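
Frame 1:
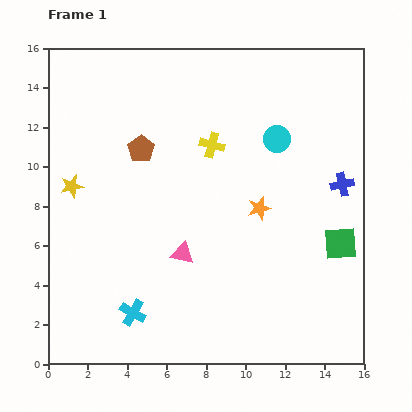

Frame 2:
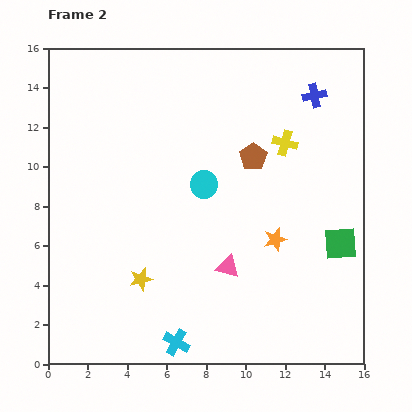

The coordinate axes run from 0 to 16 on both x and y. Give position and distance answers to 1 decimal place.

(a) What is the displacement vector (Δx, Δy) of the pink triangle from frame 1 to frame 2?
(2.3, -0.7)

The pink triangle was at (6.8, 5.6) in frame 1 and (9.1, 4.9) in frame 2.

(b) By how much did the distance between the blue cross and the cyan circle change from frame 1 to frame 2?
+3.2

Distance in frame 1: 4.0. Distance in frame 2: 7.2.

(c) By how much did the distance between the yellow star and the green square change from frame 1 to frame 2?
-3.6

Distance in frame 1: 13.9. Distance in frame 2: 10.3.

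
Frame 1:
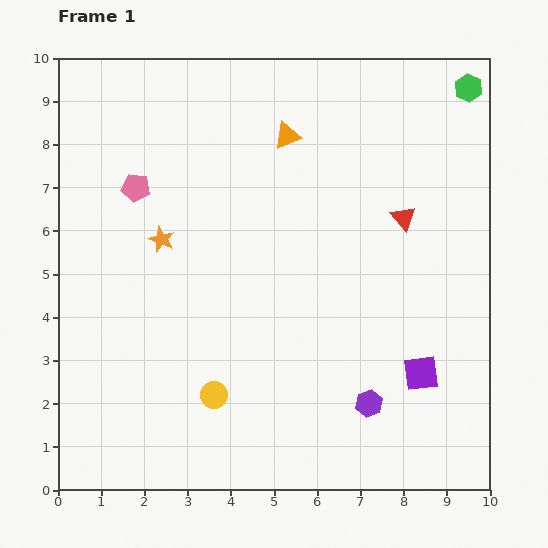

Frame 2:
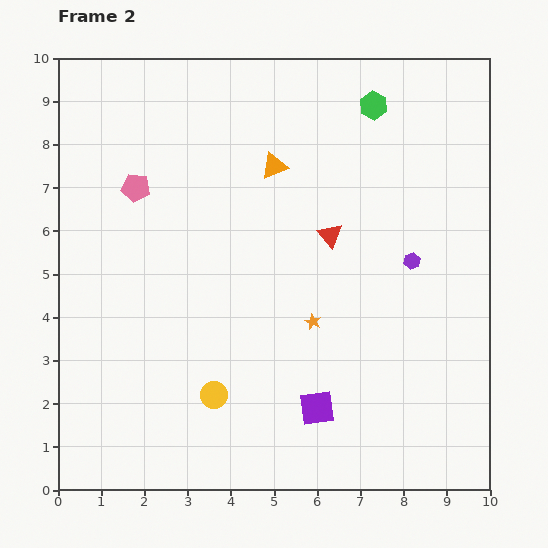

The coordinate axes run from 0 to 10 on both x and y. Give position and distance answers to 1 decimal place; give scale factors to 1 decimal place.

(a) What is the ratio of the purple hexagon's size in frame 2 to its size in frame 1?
0.6×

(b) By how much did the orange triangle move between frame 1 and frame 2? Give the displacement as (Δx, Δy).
(-0.3, -0.7)

The orange triangle was at (5.3, 8.2) in frame 1 and (5.0, 7.5) in frame 2.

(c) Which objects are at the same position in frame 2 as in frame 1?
the pink pentagon, the yellow circle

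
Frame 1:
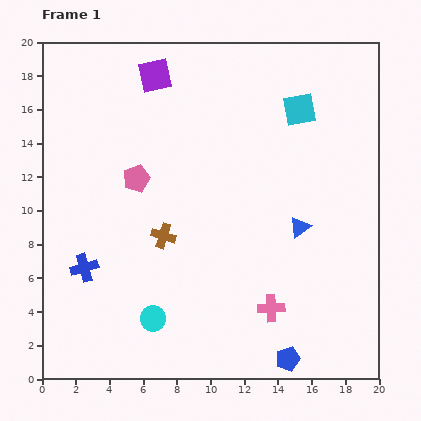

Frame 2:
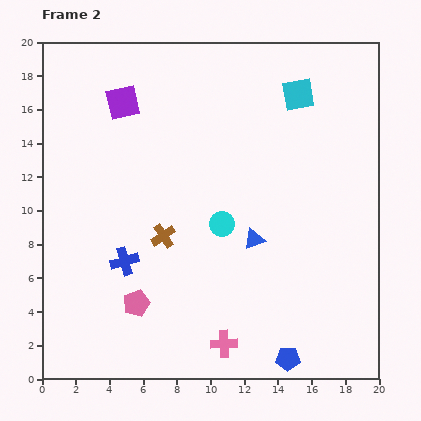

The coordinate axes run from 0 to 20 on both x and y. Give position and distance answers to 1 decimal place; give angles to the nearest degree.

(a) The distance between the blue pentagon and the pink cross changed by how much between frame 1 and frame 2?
+0.7

Distance in frame 1: 3.2. Distance in frame 2: 3.9.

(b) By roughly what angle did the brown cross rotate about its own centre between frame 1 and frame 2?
39° clockwise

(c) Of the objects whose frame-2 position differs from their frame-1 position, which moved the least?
the cyan square

(moved 0.9)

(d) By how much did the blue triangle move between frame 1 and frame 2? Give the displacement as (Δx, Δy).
(-2.7, -0.7)

The blue triangle was at (15.3, 9.0) in frame 1 and (12.6, 8.3) in frame 2.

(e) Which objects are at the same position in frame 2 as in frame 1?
the brown cross, the blue pentagon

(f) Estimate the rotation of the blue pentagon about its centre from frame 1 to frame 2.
18° clockwise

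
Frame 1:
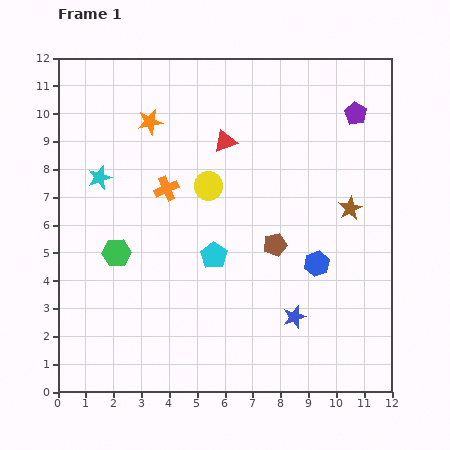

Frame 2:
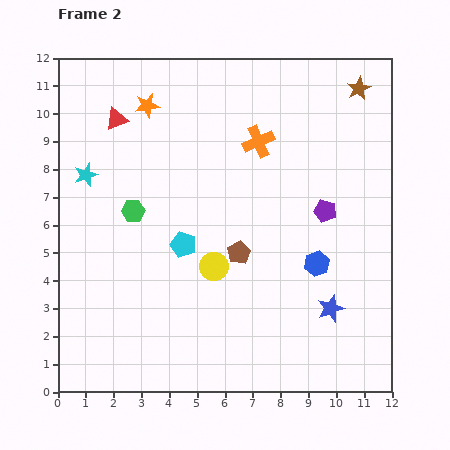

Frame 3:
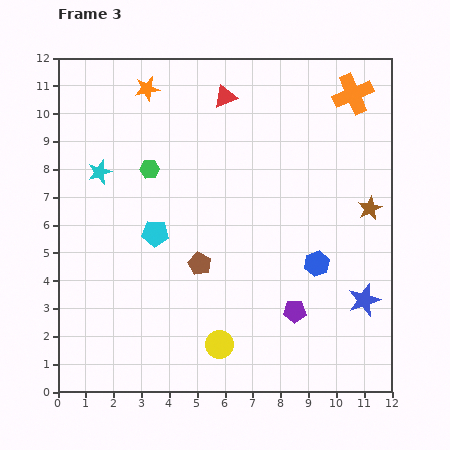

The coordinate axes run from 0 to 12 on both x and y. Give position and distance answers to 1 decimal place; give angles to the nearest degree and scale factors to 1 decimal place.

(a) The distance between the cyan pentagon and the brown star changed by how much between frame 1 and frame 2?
+3.2

Distance in frame 1: 5.2. Distance in frame 2: 8.4.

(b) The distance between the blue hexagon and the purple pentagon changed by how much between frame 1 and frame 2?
-3.7

Distance in frame 1: 5.6. Distance in frame 2: 1.9.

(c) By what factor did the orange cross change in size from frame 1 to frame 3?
1.6×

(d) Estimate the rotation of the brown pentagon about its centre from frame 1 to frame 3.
31° counter-clockwise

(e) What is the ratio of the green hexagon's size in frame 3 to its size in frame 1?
0.7×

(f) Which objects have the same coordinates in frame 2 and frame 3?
the blue hexagon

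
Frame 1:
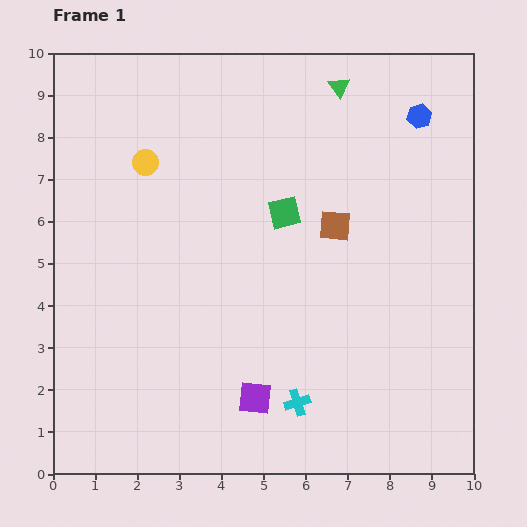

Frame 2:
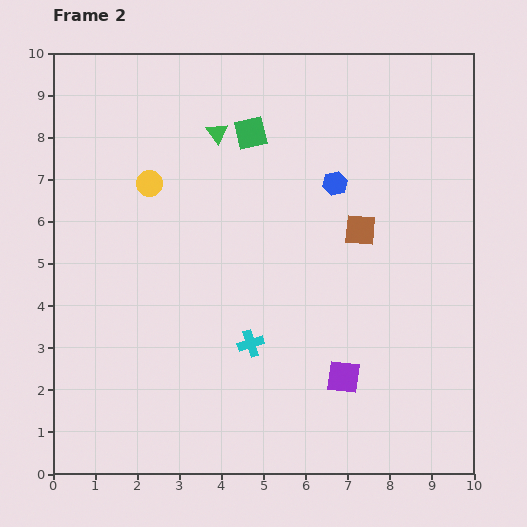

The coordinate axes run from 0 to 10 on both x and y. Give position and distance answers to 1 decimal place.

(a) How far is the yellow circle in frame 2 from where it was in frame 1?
0.5

The yellow circle moved from (2.2, 7.4) to (2.3, 6.9), a distance of √(0.1² + 0.5²) ≈ 0.5.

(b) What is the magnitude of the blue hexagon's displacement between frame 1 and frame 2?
2.6

The blue hexagon moved from (8.7, 8.5) to (6.7, 6.9), a distance of √(2.0² + 1.6²) ≈ 2.6.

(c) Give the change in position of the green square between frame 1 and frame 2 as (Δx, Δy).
(-0.8, 1.9)

The green square was at (5.5, 6.2) in frame 1 and (4.7, 8.1) in frame 2.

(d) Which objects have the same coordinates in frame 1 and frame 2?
none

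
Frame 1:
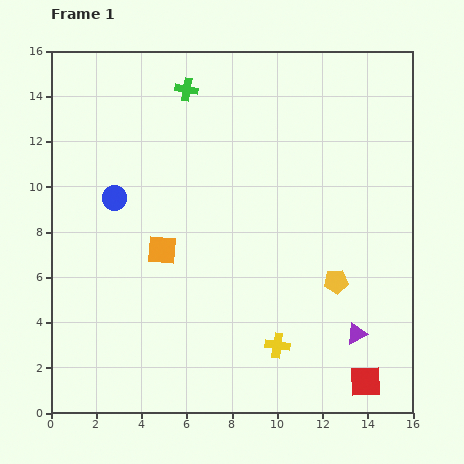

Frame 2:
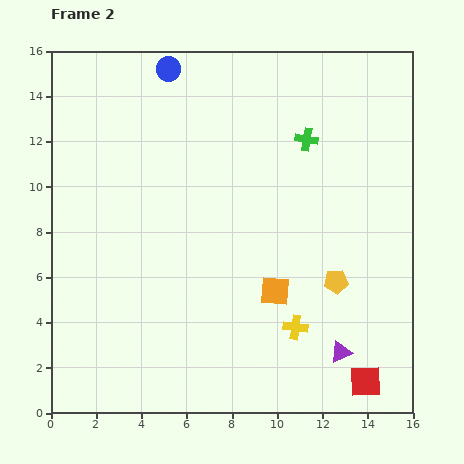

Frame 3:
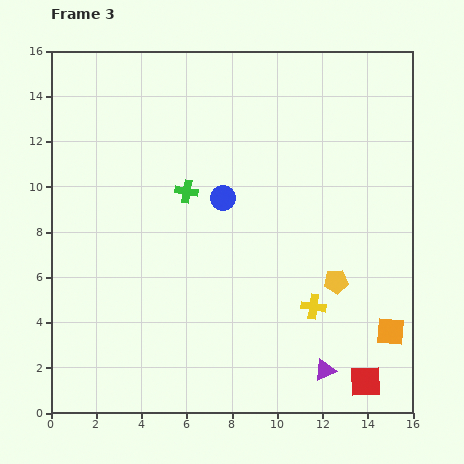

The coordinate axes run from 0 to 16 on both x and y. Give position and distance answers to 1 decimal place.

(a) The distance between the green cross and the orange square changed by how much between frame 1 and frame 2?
-0.4

Distance in frame 1: 7.2. Distance in frame 2: 6.8.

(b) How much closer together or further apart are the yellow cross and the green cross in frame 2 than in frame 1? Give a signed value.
-3.7

Distance in frame 1: 12.0. Distance in frame 2: 8.3.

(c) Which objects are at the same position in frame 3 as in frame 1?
the yellow pentagon, the red square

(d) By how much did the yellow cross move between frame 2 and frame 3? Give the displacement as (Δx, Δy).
(0.8, 0.9)

The yellow cross was at (10.8, 3.8) in frame 2 and (11.6, 4.7) in frame 3.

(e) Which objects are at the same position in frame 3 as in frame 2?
the yellow pentagon, the red square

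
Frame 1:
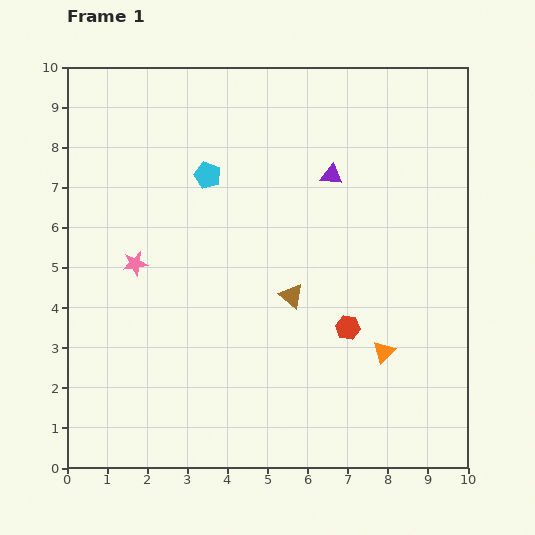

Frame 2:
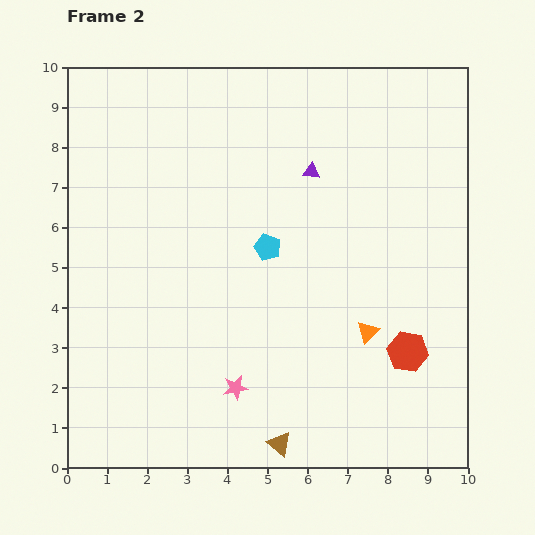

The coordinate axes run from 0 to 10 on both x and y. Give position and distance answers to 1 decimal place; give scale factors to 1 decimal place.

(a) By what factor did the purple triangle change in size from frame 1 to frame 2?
0.8×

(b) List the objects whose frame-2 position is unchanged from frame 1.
none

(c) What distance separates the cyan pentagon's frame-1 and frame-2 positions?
2.3

The cyan pentagon moved from (3.5, 7.3) to (5.0, 5.5), a distance of √(1.5² + 1.8²) ≈ 2.3.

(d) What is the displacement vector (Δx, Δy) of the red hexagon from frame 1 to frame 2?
(1.5, -0.6)

The red hexagon was at (7.0, 3.5) in frame 1 and (8.5, 2.9) in frame 2.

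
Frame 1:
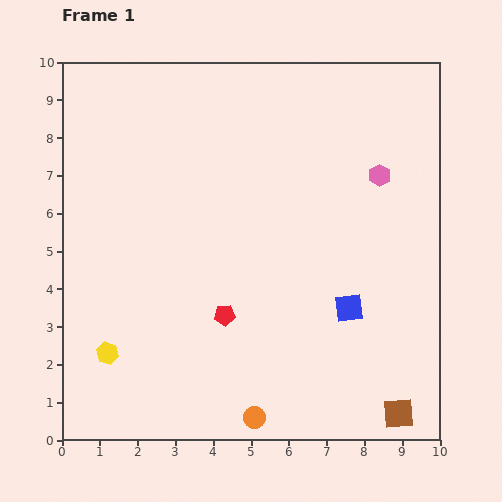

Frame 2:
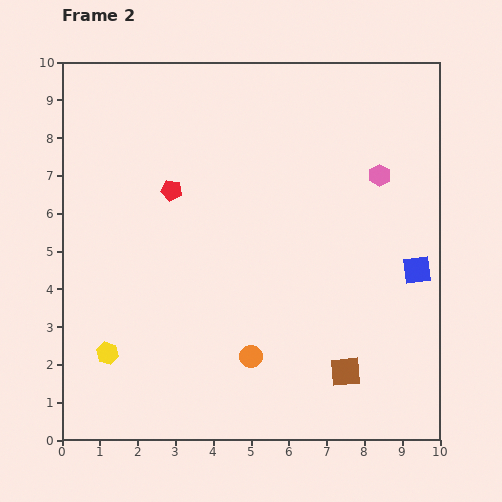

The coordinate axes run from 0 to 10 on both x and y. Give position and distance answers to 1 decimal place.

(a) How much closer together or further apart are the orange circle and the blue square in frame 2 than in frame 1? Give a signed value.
+1.2

Distance in frame 1: 3.8. Distance in frame 2: 5.0.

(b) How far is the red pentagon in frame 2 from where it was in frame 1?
3.6

The red pentagon moved from (4.3, 3.3) to (2.9, 6.6), a distance of √(1.4² + 3.3²) ≈ 3.6.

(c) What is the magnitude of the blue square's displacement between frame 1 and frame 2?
2.1

The blue square moved from (7.6, 3.5) to (9.4, 4.5), a distance of √(1.8² + 1.0²) ≈ 2.1.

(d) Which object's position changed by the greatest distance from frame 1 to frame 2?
the red pentagon

(moved 3.6; next 2.1)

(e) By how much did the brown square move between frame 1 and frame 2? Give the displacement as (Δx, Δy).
(-1.4, 1.1)

The brown square was at (8.9, 0.7) in frame 1 and (7.5, 1.8) in frame 2.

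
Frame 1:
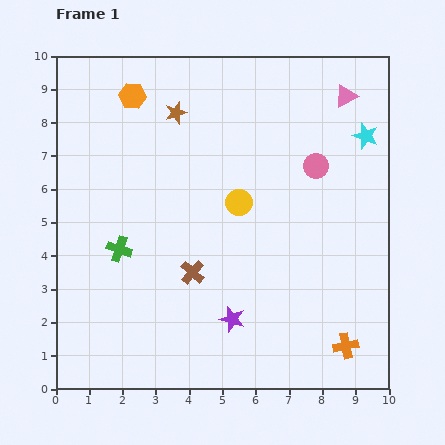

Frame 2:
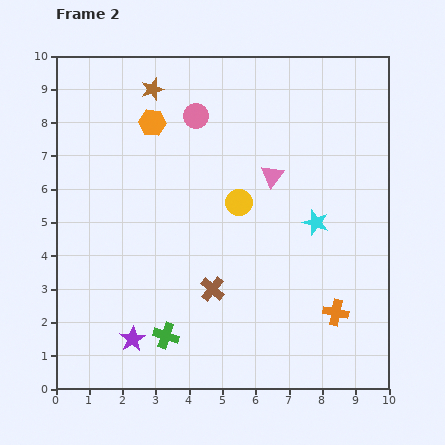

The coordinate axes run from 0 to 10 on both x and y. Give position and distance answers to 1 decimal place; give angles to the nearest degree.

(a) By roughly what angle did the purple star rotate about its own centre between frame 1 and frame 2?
24° clockwise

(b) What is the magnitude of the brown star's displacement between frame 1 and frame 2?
1.0

The brown star moved from (3.6, 8.3) to (2.9, 9.0), a distance of √(0.7² + 0.7²) ≈ 1.0.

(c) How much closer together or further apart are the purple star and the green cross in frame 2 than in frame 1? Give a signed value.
-3.0

Distance in frame 1: 4.0. Distance in frame 2: 1.0.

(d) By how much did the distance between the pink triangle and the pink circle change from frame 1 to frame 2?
+0.6

Distance in frame 1: 2.3. Distance in frame 2: 2.9.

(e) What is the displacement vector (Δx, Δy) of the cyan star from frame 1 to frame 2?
(-1.5, -2.6)

The cyan star was at (9.3, 7.6) in frame 1 and (7.8, 5.0) in frame 2.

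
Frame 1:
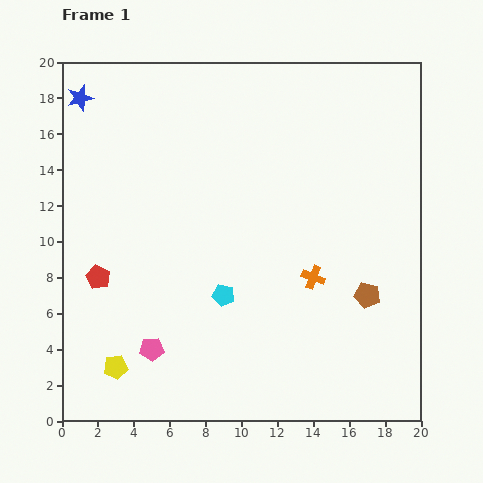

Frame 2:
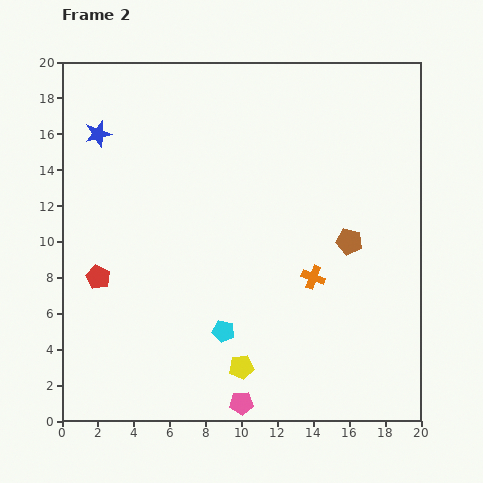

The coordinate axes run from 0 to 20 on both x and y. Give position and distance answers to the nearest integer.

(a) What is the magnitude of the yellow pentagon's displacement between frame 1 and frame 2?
7

The yellow pentagon moved from (3, 3) to (10, 3), a distance of √(7² + 0²) ≈ 7.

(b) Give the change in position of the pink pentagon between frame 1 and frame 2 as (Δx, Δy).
(5, -3)

The pink pentagon was at (5, 4) in frame 1 and (10, 1) in frame 2.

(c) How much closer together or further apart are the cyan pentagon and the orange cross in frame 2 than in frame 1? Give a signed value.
+1

Distance in frame 1: 5. Distance in frame 2: 6.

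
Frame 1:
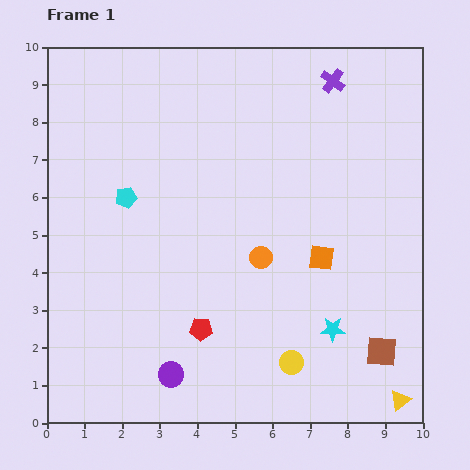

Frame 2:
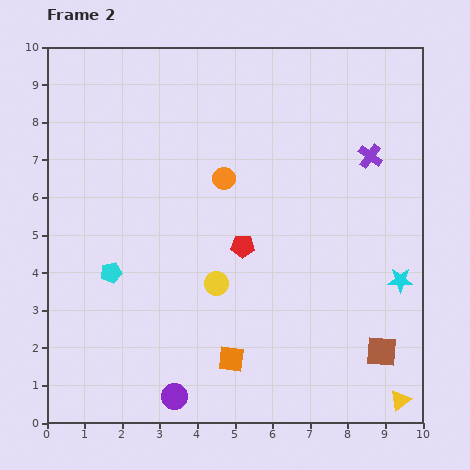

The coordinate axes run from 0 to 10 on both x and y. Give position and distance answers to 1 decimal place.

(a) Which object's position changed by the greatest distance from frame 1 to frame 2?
the orange square

(moved 3.6; next 2.9)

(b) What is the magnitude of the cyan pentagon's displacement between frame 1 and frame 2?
2.0

The cyan pentagon moved from (2.1, 6.0) to (1.7, 4.0), a distance of √(0.4² + 2.0²) ≈ 2.0.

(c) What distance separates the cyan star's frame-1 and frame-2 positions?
2.2

The cyan star moved from (7.6, 2.5) to (9.4, 3.8), a distance of √(1.8² + 1.3²) ≈ 2.2.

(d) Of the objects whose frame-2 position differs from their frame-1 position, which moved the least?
the purple circle

(moved 0.6)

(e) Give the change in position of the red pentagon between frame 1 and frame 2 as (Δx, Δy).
(1.1, 2.2)

The red pentagon was at (4.1, 2.5) in frame 1 and (5.2, 4.7) in frame 2.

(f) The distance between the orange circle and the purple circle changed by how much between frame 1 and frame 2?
+2.0

Distance in frame 1: 3.9. Distance in frame 2: 5.9.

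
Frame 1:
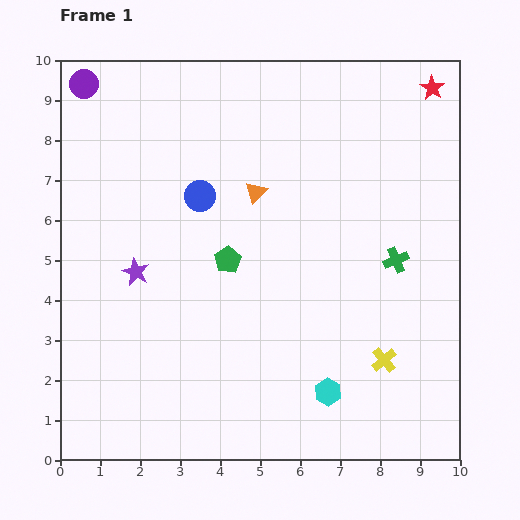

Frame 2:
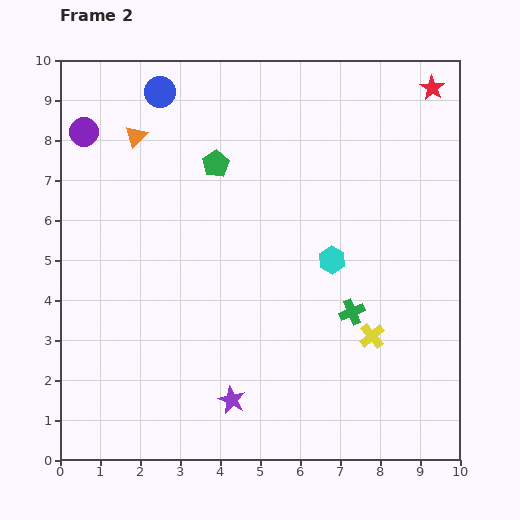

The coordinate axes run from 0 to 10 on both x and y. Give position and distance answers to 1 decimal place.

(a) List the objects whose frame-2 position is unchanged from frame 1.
the red star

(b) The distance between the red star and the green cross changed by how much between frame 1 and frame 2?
+1.5

Distance in frame 1: 4.4. Distance in frame 2: 5.9.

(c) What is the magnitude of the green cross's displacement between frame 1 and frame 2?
1.7

The green cross moved from (8.4, 5.0) to (7.3, 3.7), a distance of √(1.1² + 1.3²) ≈ 1.7.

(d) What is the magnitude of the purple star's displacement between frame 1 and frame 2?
4.0

The purple star moved from (1.9, 4.7) to (4.3, 1.5), a distance of √(2.4² + 3.2²) ≈ 4.0.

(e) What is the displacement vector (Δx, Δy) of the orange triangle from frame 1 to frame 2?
(-3.0, 1.4)

The orange triangle was at (4.9, 6.7) in frame 1 and (1.9, 8.1) in frame 2.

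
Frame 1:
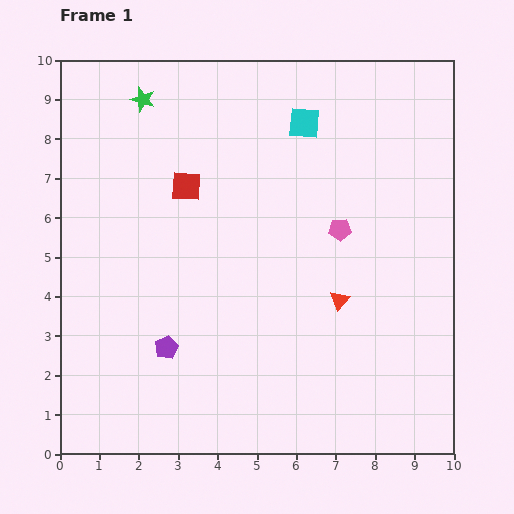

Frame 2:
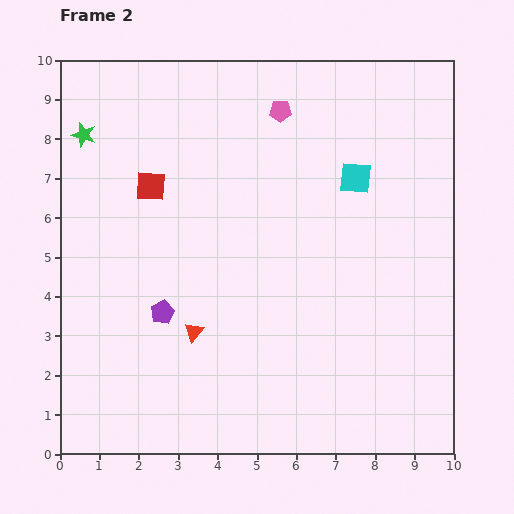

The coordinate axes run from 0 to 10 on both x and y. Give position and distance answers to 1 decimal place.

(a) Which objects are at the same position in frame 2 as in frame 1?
none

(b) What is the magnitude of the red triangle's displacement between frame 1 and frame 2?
3.8

The red triangle moved from (7.1, 3.9) to (3.4, 3.1), a distance of √(3.7² + 0.8²) ≈ 3.8.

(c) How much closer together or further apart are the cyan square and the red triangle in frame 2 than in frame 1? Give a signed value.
+1.1

Distance in frame 1: 4.6. Distance in frame 2: 5.7.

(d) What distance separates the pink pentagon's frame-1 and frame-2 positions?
3.4

The pink pentagon moved from (7.1, 5.7) to (5.6, 8.7), a distance of √(1.5² + 3.0²) ≈ 3.4.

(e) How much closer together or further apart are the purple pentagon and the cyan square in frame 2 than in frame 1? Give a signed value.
-0.7

Distance in frame 1: 6.7. Distance in frame 2: 6.0.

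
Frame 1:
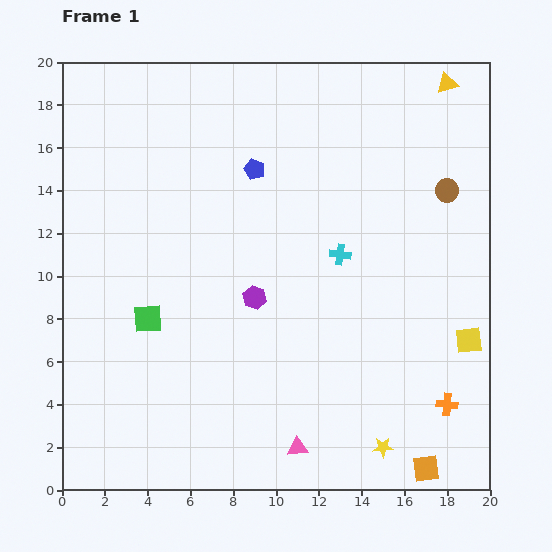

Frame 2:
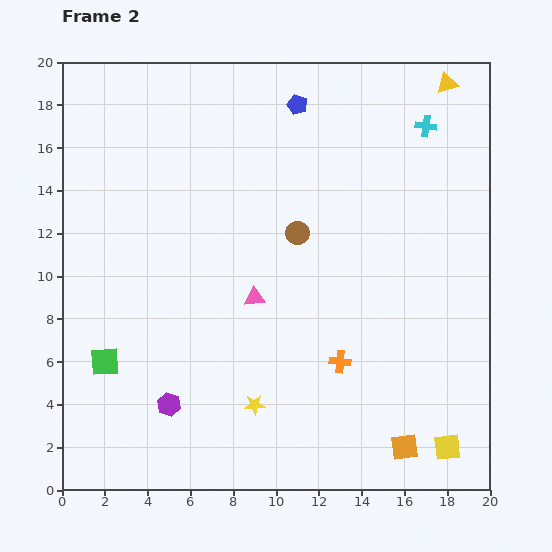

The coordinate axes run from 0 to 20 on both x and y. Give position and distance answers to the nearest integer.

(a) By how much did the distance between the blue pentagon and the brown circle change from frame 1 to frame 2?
-3

Distance in frame 1: 9. Distance in frame 2: 6.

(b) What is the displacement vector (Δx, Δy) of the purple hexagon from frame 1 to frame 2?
(-4, -5)

The purple hexagon was at (9, 9) in frame 1 and (5, 4) in frame 2.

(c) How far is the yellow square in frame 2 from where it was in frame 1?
5

The yellow square moved from (19, 7) to (18, 2), a distance of √(1² + 5²) ≈ 5.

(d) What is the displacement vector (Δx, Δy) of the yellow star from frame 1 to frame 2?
(-6, 2)

The yellow star was at (15, 2) in frame 1 and (9, 4) in frame 2.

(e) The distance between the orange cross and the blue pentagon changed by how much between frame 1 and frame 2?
-2

Distance in frame 1: 14. Distance in frame 2: 12.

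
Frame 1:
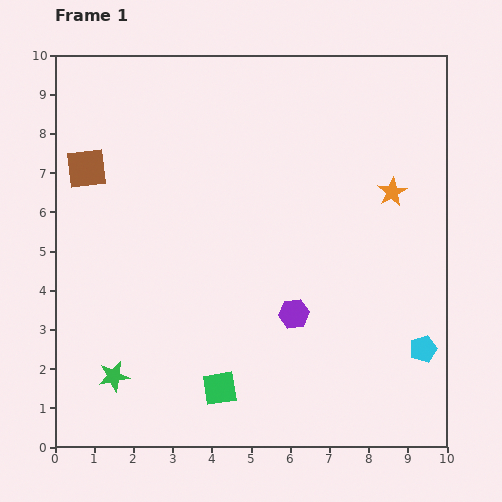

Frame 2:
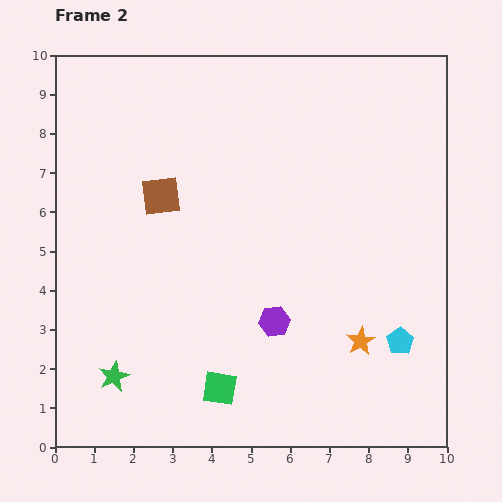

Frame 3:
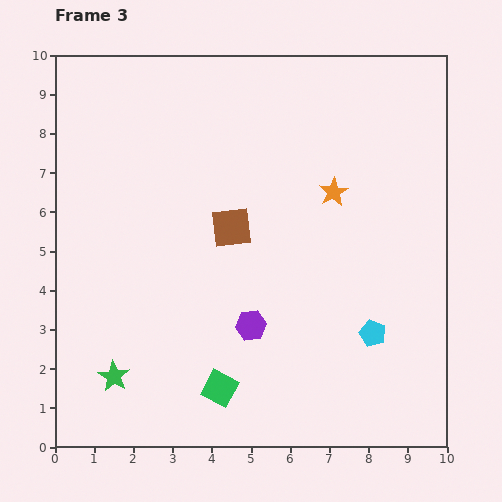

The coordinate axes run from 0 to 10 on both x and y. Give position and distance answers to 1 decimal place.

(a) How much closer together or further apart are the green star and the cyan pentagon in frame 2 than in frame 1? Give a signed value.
-0.5

Distance in frame 1: 7.9. Distance in frame 2: 7.4.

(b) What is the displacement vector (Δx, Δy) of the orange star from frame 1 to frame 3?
(-1.5, 0.0)

The orange star was at (8.6, 6.5) in frame 1 and (7.1, 6.5) in frame 3.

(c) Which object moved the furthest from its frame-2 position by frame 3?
the orange star

(moved 3.9; next 2.0)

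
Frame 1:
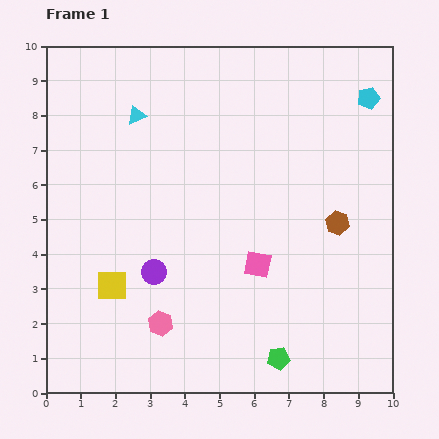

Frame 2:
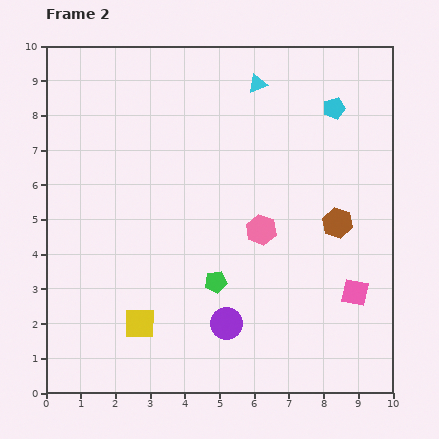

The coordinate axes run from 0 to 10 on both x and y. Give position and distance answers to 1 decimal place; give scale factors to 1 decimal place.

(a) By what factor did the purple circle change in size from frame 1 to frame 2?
1.3×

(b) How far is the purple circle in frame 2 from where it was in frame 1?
2.6

The purple circle moved from (3.1, 3.5) to (5.2, 2.0), a distance of √(2.1² + 1.5²) ≈ 2.6.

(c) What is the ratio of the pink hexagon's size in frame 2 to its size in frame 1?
1.3×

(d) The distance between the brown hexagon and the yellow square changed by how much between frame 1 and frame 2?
-0.3

Distance in frame 1: 6.7. Distance in frame 2: 6.4.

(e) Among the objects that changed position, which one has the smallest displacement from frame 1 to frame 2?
the cyan pentagon

(moved 1.0)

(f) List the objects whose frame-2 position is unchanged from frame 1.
the brown hexagon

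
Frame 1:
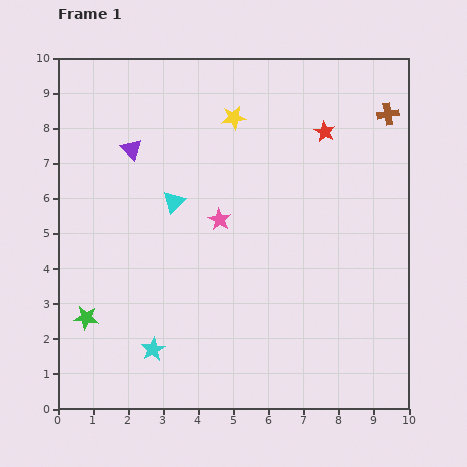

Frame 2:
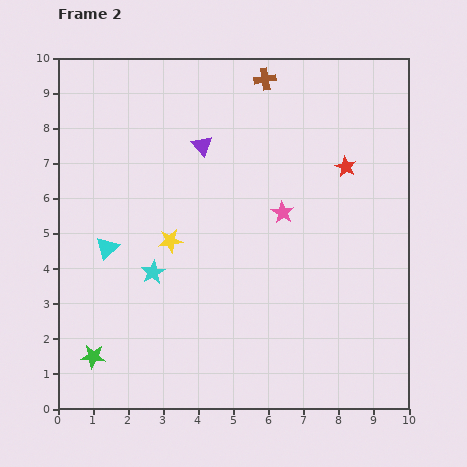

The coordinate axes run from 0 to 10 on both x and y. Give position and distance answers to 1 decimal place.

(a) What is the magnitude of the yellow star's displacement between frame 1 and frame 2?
3.9

The yellow star moved from (5.0, 8.3) to (3.2, 4.8), a distance of √(1.8² + 3.5²) ≈ 3.9.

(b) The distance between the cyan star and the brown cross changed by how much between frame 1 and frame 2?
-3.1

Distance in frame 1: 9.5. Distance in frame 2: 6.4.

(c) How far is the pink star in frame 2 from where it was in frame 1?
1.8

The pink star moved from (4.6, 5.4) to (6.4, 5.6), a distance of √(1.8² + 0.2²) ≈ 1.8.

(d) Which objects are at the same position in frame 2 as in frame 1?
none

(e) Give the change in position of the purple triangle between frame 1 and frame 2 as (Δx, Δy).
(2.0, 0.1)

The purple triangle was at (2.1, 7.4) in frame 1 and (4.1, 7.5) in frame 2.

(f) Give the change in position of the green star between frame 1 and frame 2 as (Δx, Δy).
(0.2, -1.1)

The green star was at (0.8, 2.6) in frame 1 and (1.0, 1.5) in frame 2.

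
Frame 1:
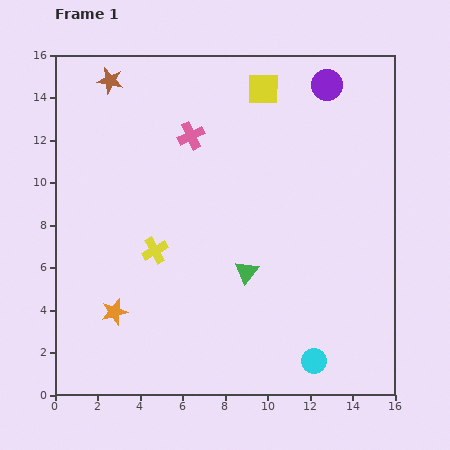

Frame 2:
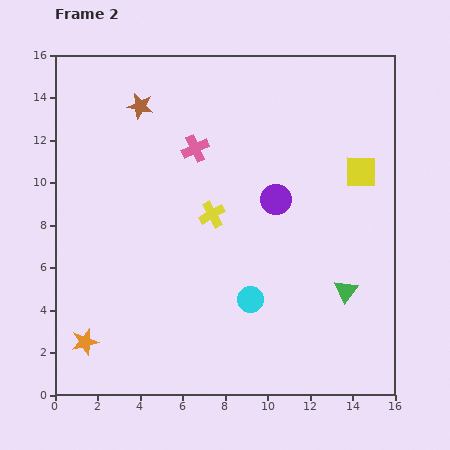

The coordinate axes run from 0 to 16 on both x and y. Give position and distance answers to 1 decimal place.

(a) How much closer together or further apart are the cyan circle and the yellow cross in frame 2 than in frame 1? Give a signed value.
-4.7

Distance in frame 1: 9.1. Distance in frame 2: 4.4.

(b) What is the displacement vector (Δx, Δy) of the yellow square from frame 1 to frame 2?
(4.6, -3.9)

The yellow square was at (9.8, 14.4) in frame 1 and (14.4, 10.5) in frame 2.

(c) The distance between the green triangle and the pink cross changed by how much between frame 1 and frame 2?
+2.9

Distance in frame 1: 6.9. Distance in frame 2: 9.8.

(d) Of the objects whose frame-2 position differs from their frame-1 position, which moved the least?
the pink cross

(moved 0.6)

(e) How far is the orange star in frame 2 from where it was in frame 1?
2.0

The orange star moved from (2.8, 3.9) to (1.4, 2.5), a distance of √(1.4² + 1.4²) ≈ 2.0.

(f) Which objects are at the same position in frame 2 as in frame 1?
none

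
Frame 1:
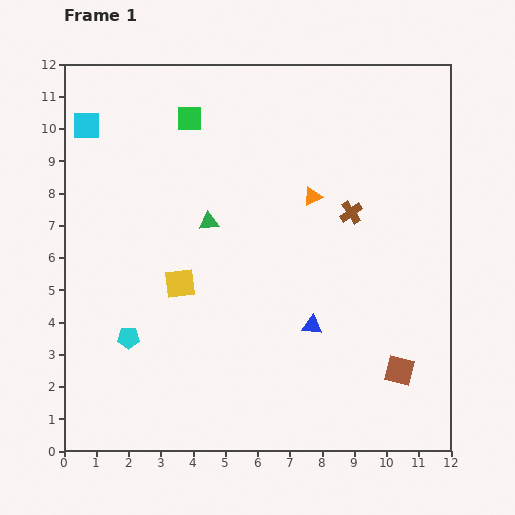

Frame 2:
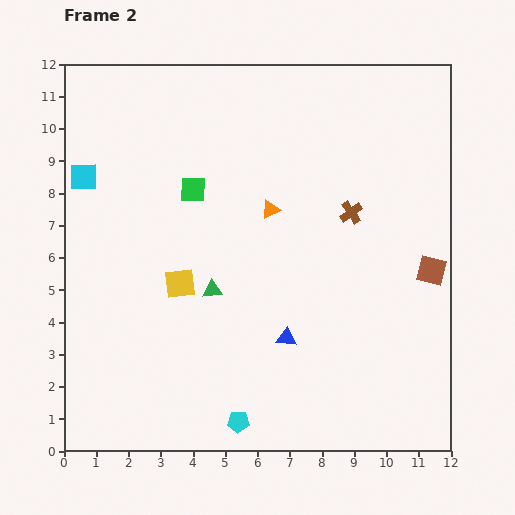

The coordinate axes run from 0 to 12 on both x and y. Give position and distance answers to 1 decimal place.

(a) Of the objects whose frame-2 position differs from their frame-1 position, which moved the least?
the blue triangle

(moved 0.9)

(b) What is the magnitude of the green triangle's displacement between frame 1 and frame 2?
2.1

The green triangle moved from (4.5, 7.1) to (4.6, 5.0), a distance of √(0.1² + 2.1²) ≈ 2.1.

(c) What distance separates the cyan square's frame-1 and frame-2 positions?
1.6

The cyan square moved from (0.7, 10.1) to (0.6, 8.5), a distance of √(0.1² + 1.6²) ≈ 1.6.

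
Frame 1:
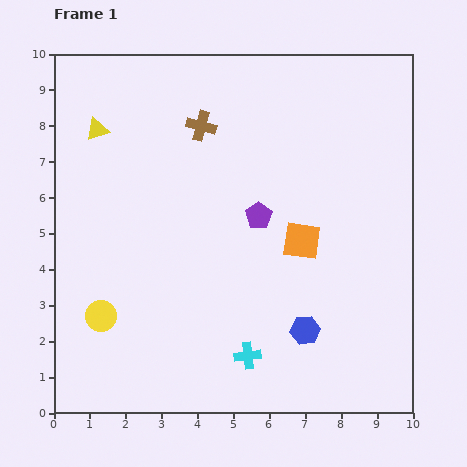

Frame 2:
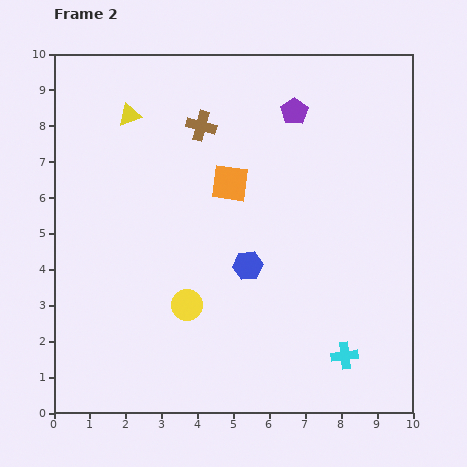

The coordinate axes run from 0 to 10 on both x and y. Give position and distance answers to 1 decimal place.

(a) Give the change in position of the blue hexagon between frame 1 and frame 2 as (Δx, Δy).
(-1.6, 1.8)

The blue hexagon was at (7.0, 2.3) in frame 1 and (5.4, 4.1) in frame 2.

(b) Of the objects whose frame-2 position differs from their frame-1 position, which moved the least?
the yellow triangle

(moved 1.0)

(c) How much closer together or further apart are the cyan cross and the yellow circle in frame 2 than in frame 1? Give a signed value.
+0.4

Distance in frame 1: 4.2. Distance in frame 2: 4.6.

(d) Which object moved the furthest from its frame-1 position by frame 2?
the purple pentagon

(moved 3.1; next 2.7)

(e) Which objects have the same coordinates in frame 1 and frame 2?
the brown cross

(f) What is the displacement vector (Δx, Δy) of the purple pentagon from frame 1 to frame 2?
(1.0, 2.9)

The purple pentagon was at (5.7, 5.5) in frame 1 and (6.7, 8.4) in frame 2.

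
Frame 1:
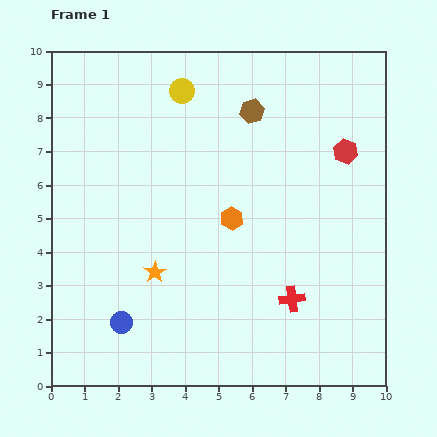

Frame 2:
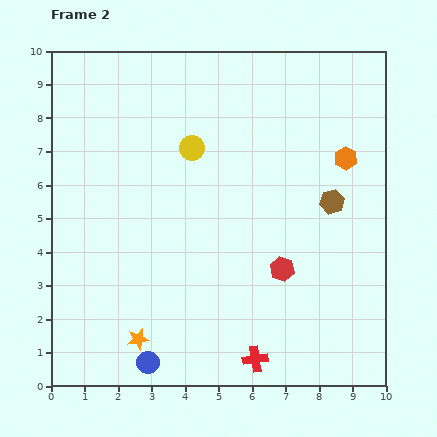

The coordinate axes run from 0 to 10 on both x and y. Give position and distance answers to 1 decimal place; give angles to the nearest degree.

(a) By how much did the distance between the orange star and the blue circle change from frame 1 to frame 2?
-1.0

Distance in frame 1: 1.8. Distance in frame 2: 0.8.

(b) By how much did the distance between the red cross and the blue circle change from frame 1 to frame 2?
-1.9

Distance in frame 1: 5.1. Distance in frame 2: 3.2.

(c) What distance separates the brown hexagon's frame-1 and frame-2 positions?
3.6

The brown hexagon moved from (6.0, 8.2) to (8.4, 5.5), a distance of √(2.4² + 2.7²) ≈ 3.6.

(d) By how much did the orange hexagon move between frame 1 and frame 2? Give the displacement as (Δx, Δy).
(3.4, 1.8)

The orange hexagon was at (5.4, 5.0) in frame 1 and (8.8, 6.8) in frame 2.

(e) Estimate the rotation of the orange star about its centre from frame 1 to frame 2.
22° clockwise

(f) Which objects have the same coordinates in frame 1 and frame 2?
none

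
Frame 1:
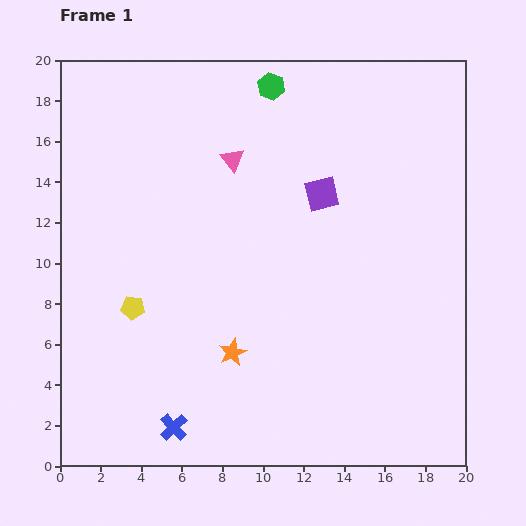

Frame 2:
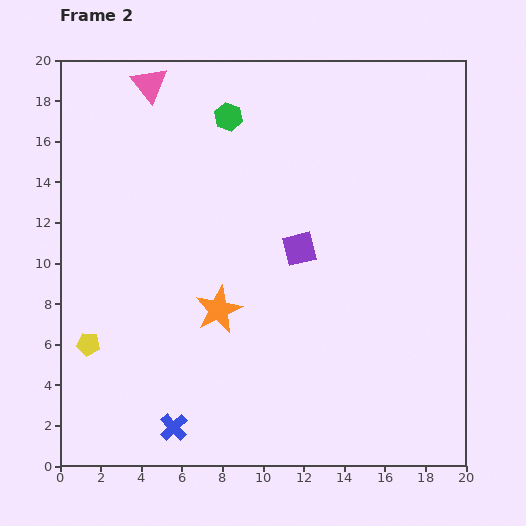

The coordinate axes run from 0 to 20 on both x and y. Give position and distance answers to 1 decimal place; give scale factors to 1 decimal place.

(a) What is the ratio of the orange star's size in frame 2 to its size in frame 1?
1.7×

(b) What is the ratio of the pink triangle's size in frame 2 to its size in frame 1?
1.6×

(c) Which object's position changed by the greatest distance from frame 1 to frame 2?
the pink triangle

(moved 5.5; next 2.9)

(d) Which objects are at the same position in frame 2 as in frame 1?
the blue cross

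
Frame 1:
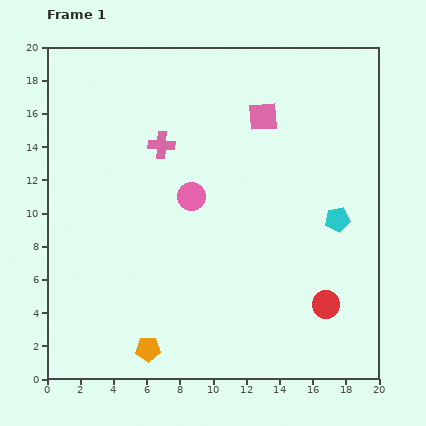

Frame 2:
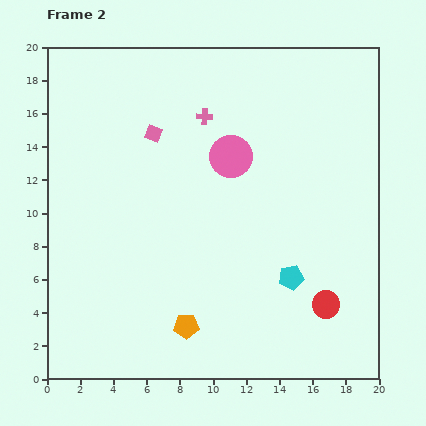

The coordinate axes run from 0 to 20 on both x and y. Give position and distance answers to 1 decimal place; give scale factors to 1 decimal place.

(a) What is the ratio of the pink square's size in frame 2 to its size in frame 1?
0.6×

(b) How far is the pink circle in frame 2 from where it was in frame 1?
3.4

The pink circle moved from (8.7, 11.0) to (11.1, 13.4), a distance of √(2.4² + 2.4²) ≈ 3.4.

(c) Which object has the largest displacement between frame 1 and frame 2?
the pink square

(moved 6.7; next 4.5)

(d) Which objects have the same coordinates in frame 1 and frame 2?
the red circle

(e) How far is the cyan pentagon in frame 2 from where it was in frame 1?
4.5

The cyan pentagon moved from (17.5, 9.6) to (14.7, 6.1), a distance of √(2.8² + 3.5²) ≈ 4.5.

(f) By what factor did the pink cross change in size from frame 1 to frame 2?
0.6×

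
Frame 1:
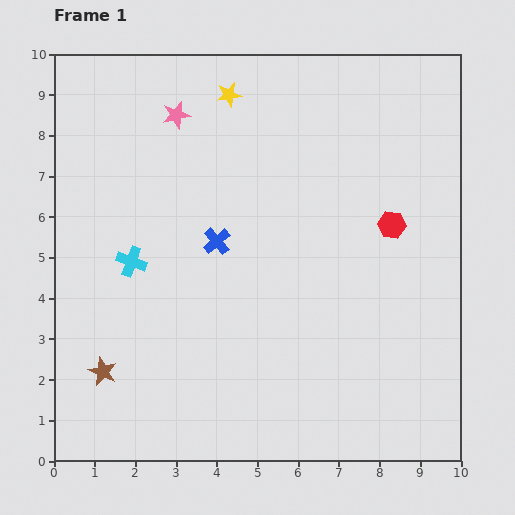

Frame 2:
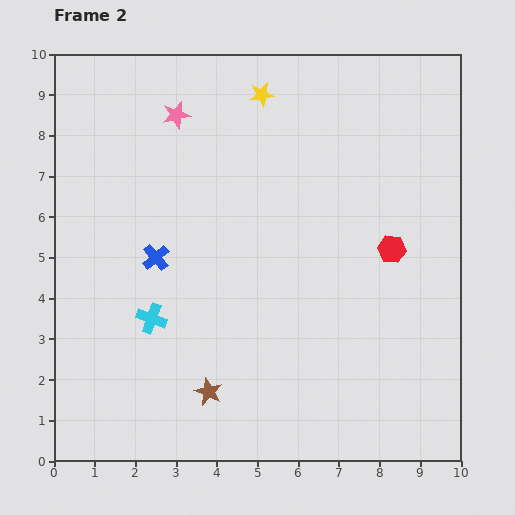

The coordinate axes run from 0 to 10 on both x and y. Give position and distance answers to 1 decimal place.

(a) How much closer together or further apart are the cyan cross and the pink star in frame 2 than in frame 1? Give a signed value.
+1.2

Distance in frame 1: 3.8. Distance in frame 2: 5.0.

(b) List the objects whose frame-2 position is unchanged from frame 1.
the pink star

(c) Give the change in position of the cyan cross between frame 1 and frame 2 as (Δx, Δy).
(0.5, -1.4)

The cyan cross was at (1.9, 4.9) in frame 1 and (2.4, 3.5) in frame 2.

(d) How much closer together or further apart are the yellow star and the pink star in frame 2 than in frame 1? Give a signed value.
+0.8

Distance in frame 1: 1.4. Distance in frame 2: 2.2.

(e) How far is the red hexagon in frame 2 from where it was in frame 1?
0.6

The red hexagon moved from (8.3, 5.8) to (8.3, 5.2), a distance of √(0.0² + 0.6²) ≈ 0.6.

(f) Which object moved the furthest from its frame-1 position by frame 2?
the brown star

(moved 2.6; next 1.6)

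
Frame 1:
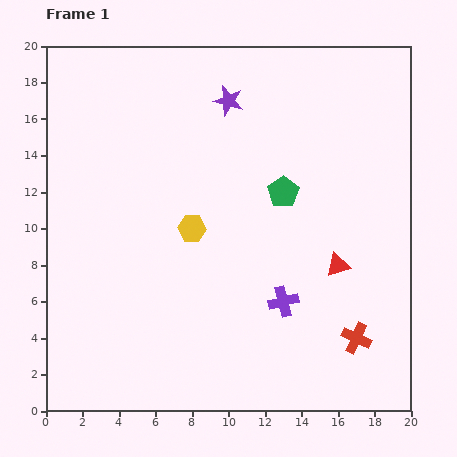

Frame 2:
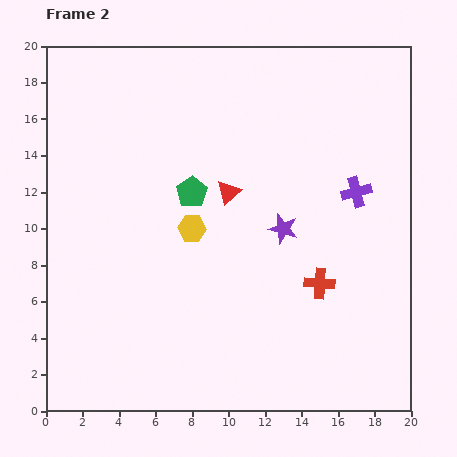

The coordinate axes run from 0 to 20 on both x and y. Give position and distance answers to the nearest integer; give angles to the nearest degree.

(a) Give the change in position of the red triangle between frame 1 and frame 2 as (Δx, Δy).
(-6, 4)

The red triangle was at (16, 8) in frame 1 and (10, 12) in frame 2.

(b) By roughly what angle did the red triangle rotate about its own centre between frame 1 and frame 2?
25° counter-clockwise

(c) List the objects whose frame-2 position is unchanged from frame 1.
the yellow hexagon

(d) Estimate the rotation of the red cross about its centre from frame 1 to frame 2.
21° counter-clockwise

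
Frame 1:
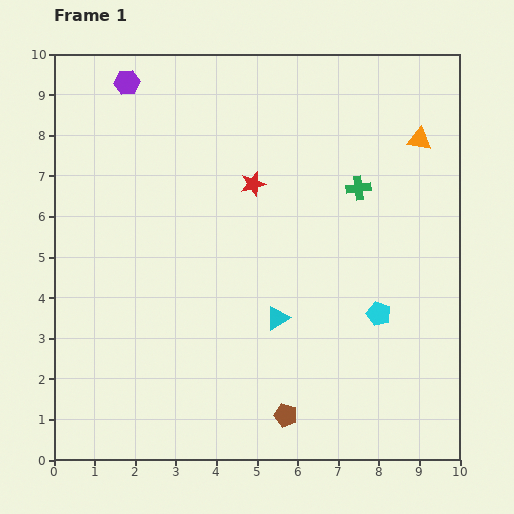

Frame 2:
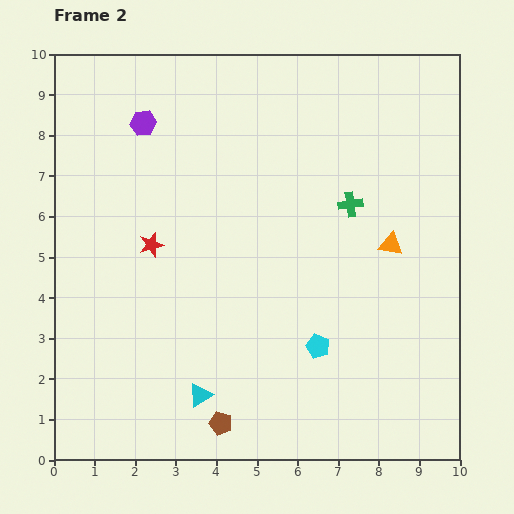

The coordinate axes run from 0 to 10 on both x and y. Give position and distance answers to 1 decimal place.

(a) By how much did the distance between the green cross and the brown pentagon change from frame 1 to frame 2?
+0.4

Distance in frame 1: 5.9. Distance in frame 2: 6.3.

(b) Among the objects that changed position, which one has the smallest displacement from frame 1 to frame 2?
the green cross

(moved 0.4)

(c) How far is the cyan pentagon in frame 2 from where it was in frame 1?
1.7

The cyan pentagon moved from (8.0, 3.6) to (6.5, 2.8), a distance of √(1.5² + 0.8²) ≈ 1.7.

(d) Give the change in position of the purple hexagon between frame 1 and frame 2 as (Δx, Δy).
(0.4, -1.0)

The purple hexagon was at (1.8, 9.3) in frame 1 and (2.2, 8.3) in frame 2.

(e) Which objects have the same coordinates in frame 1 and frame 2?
none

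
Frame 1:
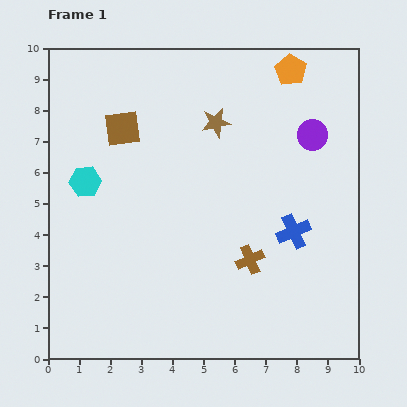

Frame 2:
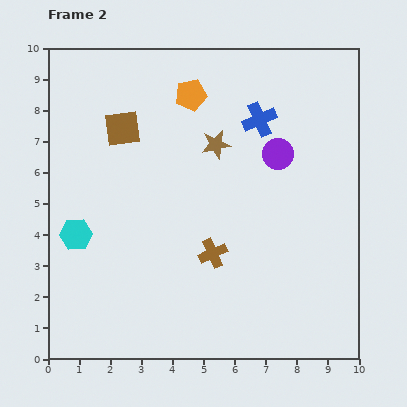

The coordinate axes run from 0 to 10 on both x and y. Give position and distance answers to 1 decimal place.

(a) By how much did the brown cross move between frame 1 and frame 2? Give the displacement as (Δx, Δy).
(-1.2, 0.2)

The brown cross was at (6.5, 3.2) in frame 1 and (5.3, 3.4) in frame 2.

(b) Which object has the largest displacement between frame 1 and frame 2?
the blue cross

(moved 3.8; next 3.3)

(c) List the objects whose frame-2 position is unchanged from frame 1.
the brown square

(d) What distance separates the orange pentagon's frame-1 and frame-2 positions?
3.3

The orange pentagon moved from (7.8, 9.3) to (4.6, 8.5), a distance of √(3.2² + 0.8²) ≈ 3.3.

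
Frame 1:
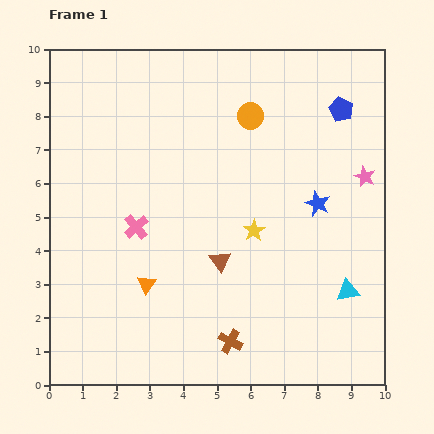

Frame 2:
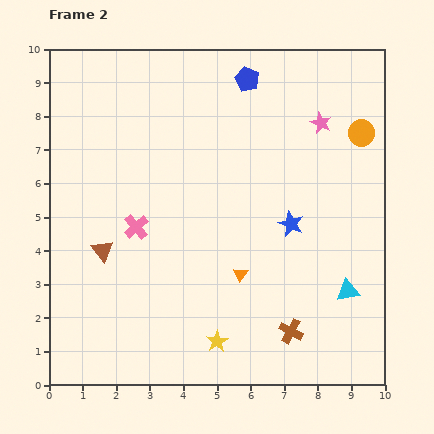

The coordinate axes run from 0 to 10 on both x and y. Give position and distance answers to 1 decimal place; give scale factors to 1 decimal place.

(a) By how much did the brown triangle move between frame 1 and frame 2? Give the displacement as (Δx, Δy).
(-3.5, 0.3)

The brown triangle was at (5.1, 3.7) in frame 1 and (1.6, 4.0) in frame 2.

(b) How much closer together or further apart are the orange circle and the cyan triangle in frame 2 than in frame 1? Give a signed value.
-1.3

Distance in frame 1: 6.0. Distance in frame 2: 4.7.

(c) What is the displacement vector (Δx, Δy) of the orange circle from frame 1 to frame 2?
(3.3, -0.5)

The orange circle was at (6.0, 8.0) in frame 1 and (9.3, 7.5) in frame 2.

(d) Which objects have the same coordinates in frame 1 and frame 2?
the pink cross, the cyan triangle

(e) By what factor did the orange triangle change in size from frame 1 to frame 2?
0.8×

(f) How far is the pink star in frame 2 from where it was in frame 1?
2.1

The pink star moved from (9.4, 6.2) to (8.1, 7.8), a distance of √(1.3² + 1.6²) ≈ 2.1.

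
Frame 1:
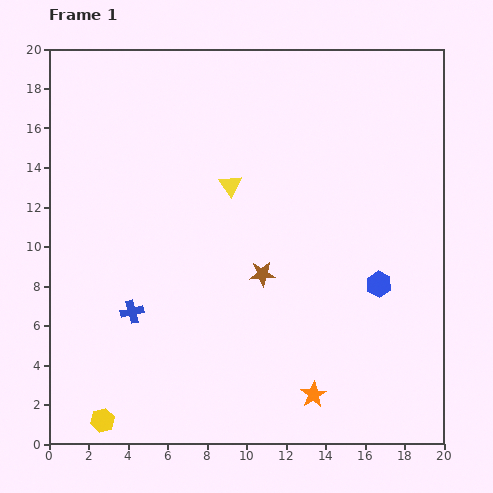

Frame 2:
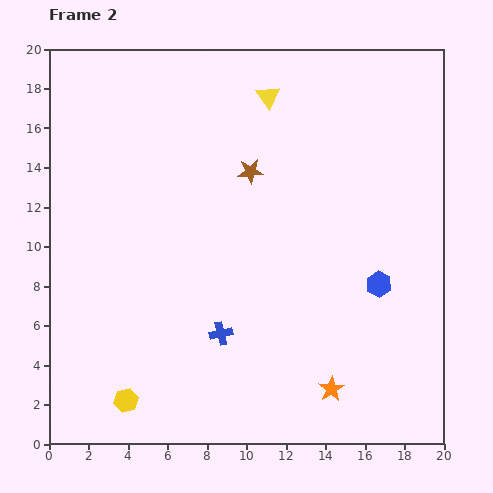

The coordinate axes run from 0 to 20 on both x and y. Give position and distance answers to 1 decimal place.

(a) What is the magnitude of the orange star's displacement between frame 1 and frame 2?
0.9

The orange star moved from (13.4, 2.5) to (14.3, 2.8), a distance of √(0.9² + 0.3²) ≈ 0.9.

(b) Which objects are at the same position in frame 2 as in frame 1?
the blue hexagon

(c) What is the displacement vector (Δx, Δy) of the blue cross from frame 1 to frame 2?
(4.5, -1.1)

The blue cross was at (4.2, 6.7) in frame 1 and (8.7, 5.6) in frame 2.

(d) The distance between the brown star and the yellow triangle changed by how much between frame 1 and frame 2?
-0.9

Distance in frame 1: 4.8. Distance in frame 2: 3.9.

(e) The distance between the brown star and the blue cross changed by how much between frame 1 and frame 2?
+1.4

Distance in frame 1: 6.9. Distance in frame 2: 8.3.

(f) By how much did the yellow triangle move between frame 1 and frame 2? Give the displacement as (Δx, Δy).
(1.9, 4.5)

The yellow triangle was at (9.2, 13.1) in frame 1 and (11.1, 17.6) in frame 2.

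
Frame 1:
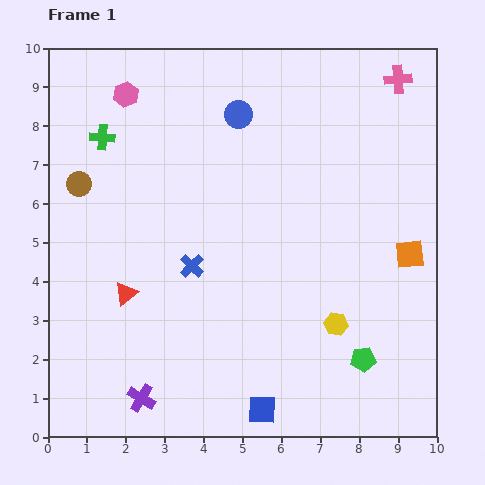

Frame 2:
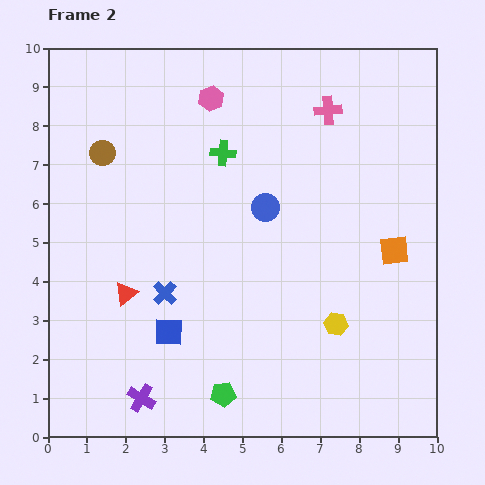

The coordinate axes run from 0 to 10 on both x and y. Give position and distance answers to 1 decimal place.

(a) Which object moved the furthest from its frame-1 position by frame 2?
the green pentagon

(moved 3.7; next 3.1)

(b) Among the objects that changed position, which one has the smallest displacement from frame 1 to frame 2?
the orange square

(moved 0.4)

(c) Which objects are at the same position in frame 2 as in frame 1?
the red triangle, the purple cross, the yellow hexagon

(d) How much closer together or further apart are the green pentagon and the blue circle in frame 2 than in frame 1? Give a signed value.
-2.2

Distance in frame 1: 7.1. Distance in frame 2: 4.9.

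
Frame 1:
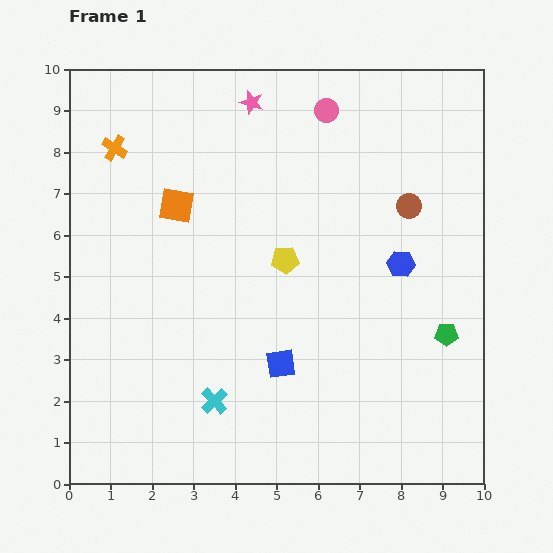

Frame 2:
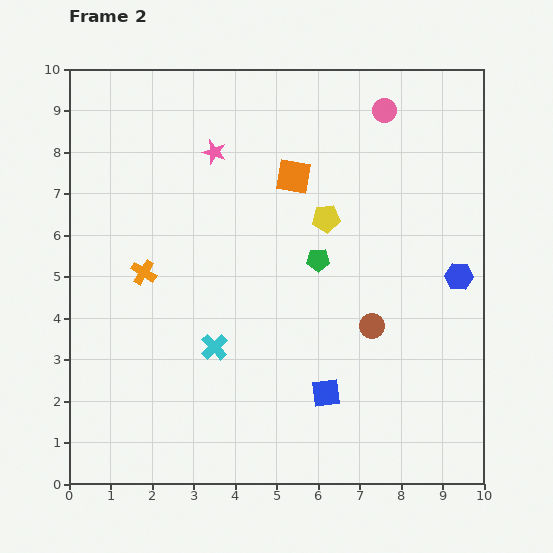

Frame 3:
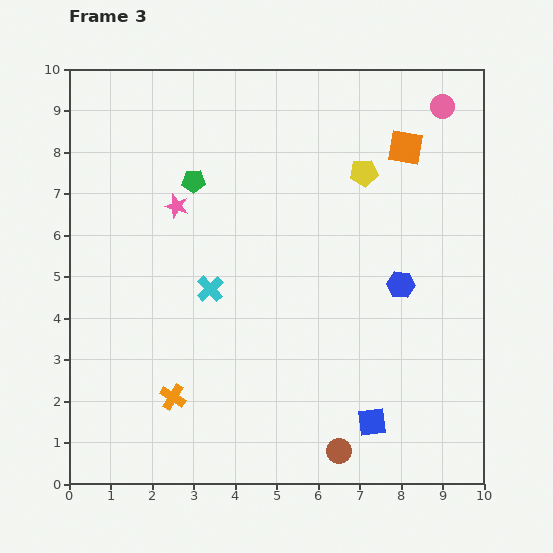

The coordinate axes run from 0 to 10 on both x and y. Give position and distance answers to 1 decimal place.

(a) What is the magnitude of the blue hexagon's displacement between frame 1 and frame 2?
1.4

The blue hexagon moved from (8.0, 5.3) to (9.4, 5.0), a distance of √(1.4² + 0.3²) ≈ 1.4.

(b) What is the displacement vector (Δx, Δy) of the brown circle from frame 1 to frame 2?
(-0.9, -2.9)

The brown circle was at (8.2, 6.7) in frame 1 and (7.3, 3.8) in frame 2.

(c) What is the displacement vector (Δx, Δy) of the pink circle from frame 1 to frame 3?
(2.8, 0.1)

The pink circle was at (6.2, 9.0) in frame 1 and (9.0, 9.1) in frame 3.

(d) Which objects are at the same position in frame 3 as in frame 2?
none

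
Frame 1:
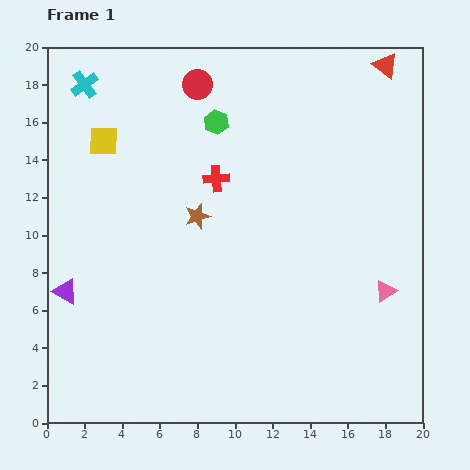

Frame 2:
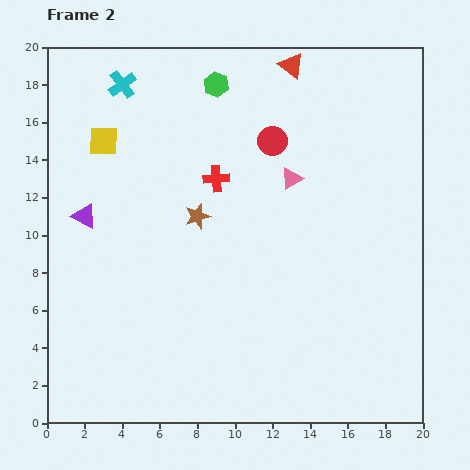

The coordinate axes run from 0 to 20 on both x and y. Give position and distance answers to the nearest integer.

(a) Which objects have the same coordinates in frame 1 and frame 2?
the yellow square, the red cross, the brown star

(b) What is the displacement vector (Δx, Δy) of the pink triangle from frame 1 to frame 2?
(-5, 6)

The pink triangle was at (18, 7) in frame 1 and (13, 13) in frame 2.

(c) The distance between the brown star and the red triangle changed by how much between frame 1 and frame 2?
-4

Distance in frame 1: 13. Distance in frame 2: 9.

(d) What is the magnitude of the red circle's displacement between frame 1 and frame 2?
5

The red circle moved from (8, 18) to (12, 15), a distance of √(4² + 3²) ≈ 5.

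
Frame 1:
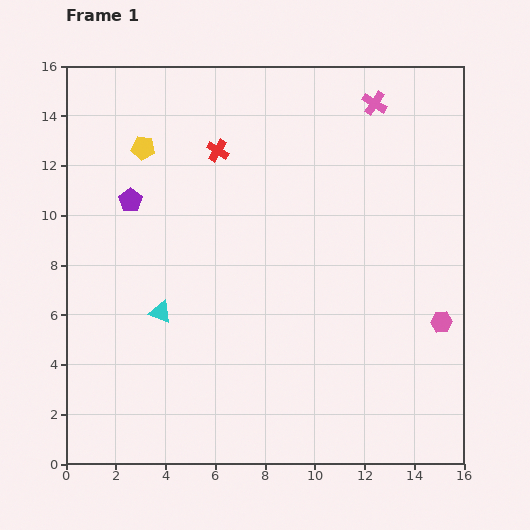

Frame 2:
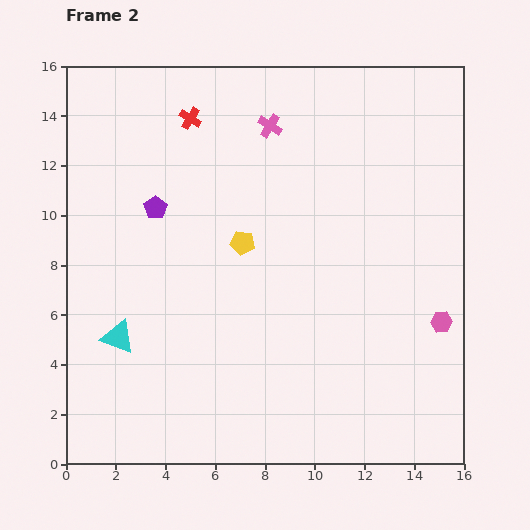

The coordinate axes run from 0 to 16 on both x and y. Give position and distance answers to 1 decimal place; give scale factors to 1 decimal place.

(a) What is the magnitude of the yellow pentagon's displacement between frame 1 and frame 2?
5.5

The yellow pentagon moved from (3.1, 12.7) to (7.1, 8.9), a distance of √(4.0² + 3.8²) ≈ 5.5.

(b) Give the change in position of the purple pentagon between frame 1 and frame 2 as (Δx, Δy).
(1.0, -0.3)

The purple pentagon was at (2.6, 10.6) in frame 1 and (3.6, 10.3) in frame 2.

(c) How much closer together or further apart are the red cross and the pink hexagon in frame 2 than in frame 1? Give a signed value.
+1.7

Distance in frame 1: 11.3. Distance in frame 2: 13.0.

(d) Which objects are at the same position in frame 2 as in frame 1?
the pink hexagon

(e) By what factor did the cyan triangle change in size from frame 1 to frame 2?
1.5×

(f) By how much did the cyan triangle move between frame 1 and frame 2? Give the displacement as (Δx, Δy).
(-1.7, -1.0)

The cyan triangle was at (3.8, 6.1) in frame 1 and (2.1, 5.1) in frame 2.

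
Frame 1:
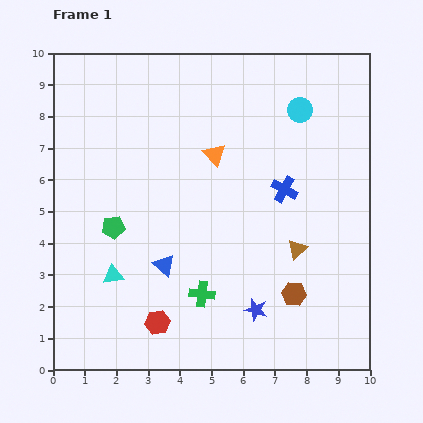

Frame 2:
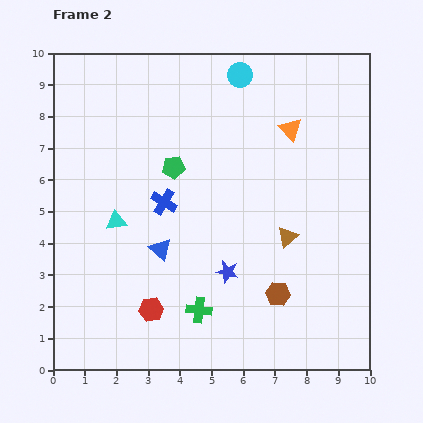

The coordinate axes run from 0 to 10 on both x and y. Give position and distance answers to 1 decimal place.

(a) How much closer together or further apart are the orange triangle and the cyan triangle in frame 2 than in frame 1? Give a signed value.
+1.2

Distance in frame 1: 5.0. Distance in frame 2: 6.2.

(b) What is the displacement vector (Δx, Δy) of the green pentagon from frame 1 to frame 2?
(1.9, 1.9)

The green pentagon was at (1.9, 4.5) in frame 1 and (3.8, 6.4) in frame 2.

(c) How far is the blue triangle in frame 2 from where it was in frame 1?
0.5

The blue triangle moved from (3.5, 3.3) to (3.4, 3.8), a distance of √(0.1² + 0.5²) ≈ 0.5.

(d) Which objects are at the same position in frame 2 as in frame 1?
none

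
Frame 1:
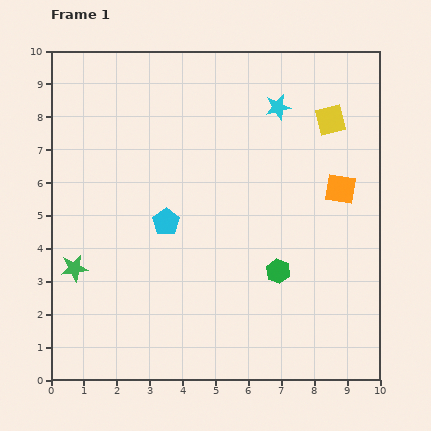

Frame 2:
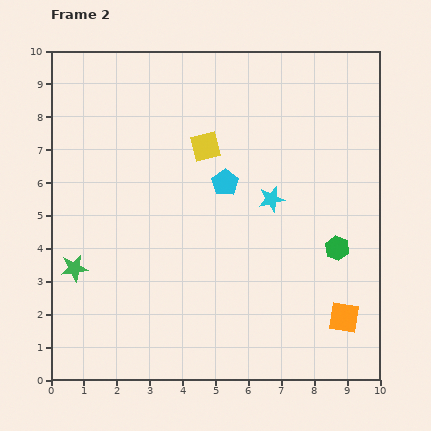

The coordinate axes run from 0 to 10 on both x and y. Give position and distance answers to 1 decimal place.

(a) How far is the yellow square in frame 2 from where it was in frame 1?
3.9

The yellow square moved from (8.5, 7.9) to (4.7, 7.1), a distance of √(3.8² + 0.8²) ≈ 3.9.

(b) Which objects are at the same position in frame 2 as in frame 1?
the green star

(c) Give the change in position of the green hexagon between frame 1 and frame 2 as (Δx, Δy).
(1.8, 0.7)

The green hexagon was at (6.9, 3.3) in frame 1 and (8.7, 4.0) in frame 2.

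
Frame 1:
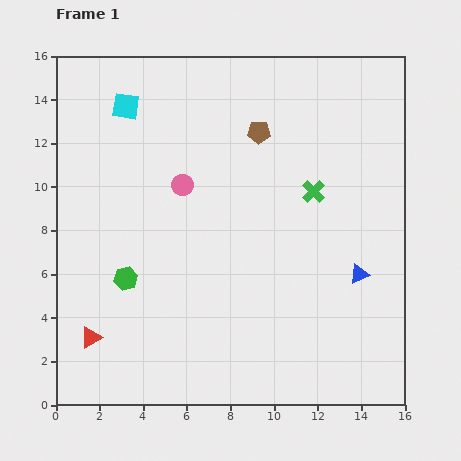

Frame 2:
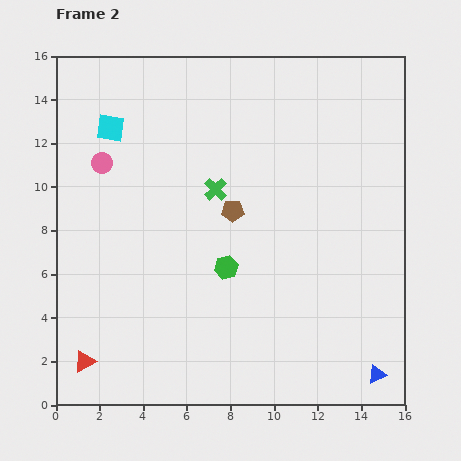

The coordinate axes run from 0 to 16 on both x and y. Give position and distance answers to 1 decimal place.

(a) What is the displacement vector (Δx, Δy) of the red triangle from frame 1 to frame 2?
(-0.3, -1.1)

The red triangle was at (1.6, 3.1) in frame 1 and (1.3, 2.0) in frame 2.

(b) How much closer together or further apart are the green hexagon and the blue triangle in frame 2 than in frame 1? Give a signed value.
-2.2

Distance in frame 1: 10.7. Distance in frame 2: 8.5.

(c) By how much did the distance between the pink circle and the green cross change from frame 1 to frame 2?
-0.7

Distance in frame 1: 6.0. Distance in frame 2: 5.3.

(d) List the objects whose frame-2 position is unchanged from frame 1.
none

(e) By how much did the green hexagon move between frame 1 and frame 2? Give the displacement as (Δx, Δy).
(4.6, 0.5)

The green hexagon was at (3.2, 5.8) in frame 1 and (7.8, 6.3) in frame 2.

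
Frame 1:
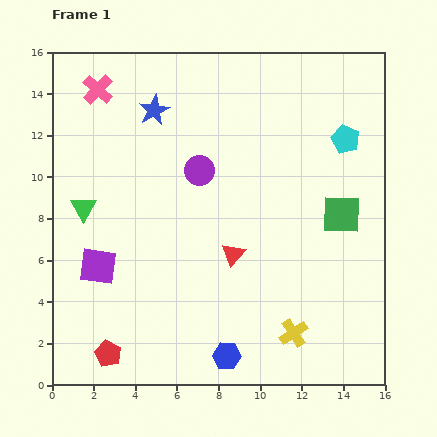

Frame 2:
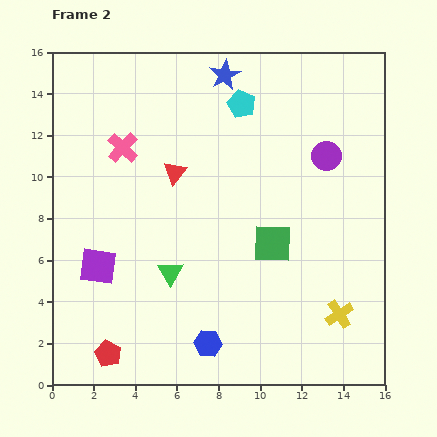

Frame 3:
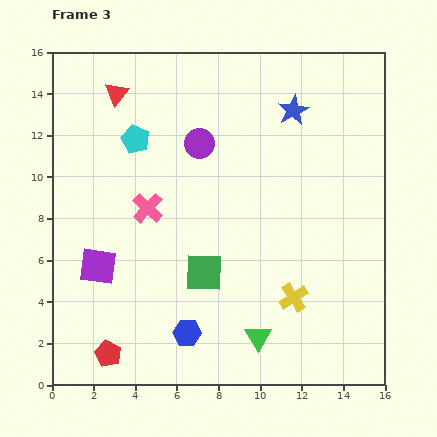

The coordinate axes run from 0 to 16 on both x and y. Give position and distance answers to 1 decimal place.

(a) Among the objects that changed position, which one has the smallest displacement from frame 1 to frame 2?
the blue hexagon

(moved 1.1)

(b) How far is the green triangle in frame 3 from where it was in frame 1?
10.4

The green triangle moved from (1.5, 8.5) to (9.9, 2.3), a distance of √(8.4² + 6.2²) ≈ 10.4.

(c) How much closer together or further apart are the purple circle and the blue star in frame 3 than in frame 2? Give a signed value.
-1.5

Distance in frame 2: 6.3. Distance in frame 3: 4.8.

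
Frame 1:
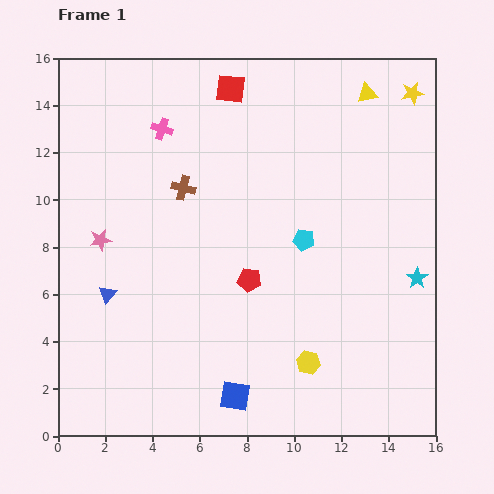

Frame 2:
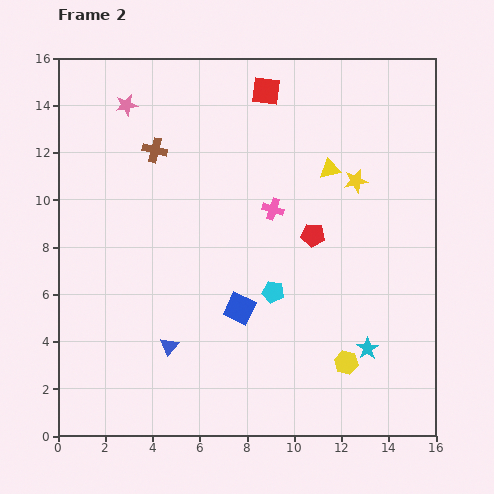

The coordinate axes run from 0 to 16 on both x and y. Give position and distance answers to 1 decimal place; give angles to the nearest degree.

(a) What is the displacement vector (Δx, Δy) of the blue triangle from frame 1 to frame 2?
(2.6, -2.2)

The blue triangle was at (2.1, 6.0) in frame 1 and (4.7, 3.8) in frame 2.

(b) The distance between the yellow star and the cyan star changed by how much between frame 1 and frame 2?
-0.7

Distance in frame 1: 7.8. Distance in frame 2: 7.1.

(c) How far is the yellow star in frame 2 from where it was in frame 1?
4.4

The yellow star moved from (15.0, 14.5) to (12.6, 10.8), a distance of √(2.4² + 3.7²) ≈ 4.4.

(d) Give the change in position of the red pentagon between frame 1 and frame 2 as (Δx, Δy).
(2.7, 1.9)

The red pentagon was at (8.1, 6.6) in frame 1 and (10.8, 8.5) in frame 2.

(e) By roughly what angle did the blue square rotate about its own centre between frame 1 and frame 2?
17° clockwise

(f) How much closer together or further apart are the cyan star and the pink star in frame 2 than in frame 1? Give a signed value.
+1.0

Distance in frame 1: 13.5. Distance in frame 2: 14.5.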